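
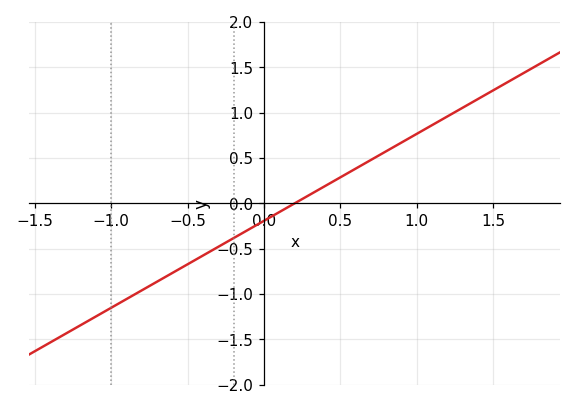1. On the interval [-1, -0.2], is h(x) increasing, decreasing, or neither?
increasing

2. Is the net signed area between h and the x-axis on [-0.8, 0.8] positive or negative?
negative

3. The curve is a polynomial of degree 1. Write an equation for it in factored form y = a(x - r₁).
y = 0.96(x - 0.2)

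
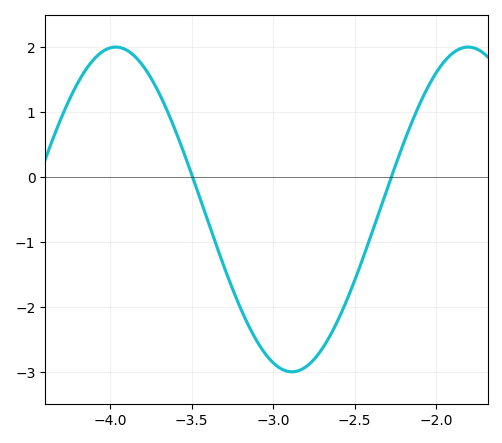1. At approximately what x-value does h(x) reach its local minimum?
-2.88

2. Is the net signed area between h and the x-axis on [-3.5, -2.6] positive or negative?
negative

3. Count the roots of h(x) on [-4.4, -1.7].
2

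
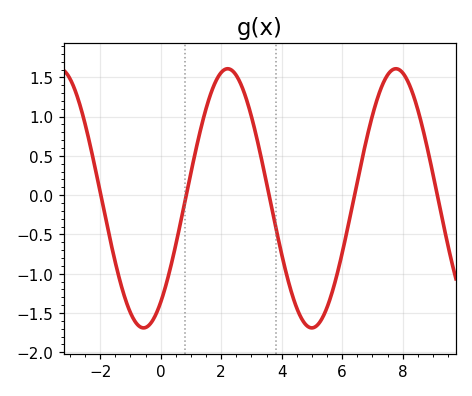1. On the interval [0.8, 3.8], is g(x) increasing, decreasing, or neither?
neither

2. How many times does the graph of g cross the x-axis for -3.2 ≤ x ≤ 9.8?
5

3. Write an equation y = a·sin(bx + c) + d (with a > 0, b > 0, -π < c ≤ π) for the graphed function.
y = 1.65sin(1.1x - 0.93) - 0.04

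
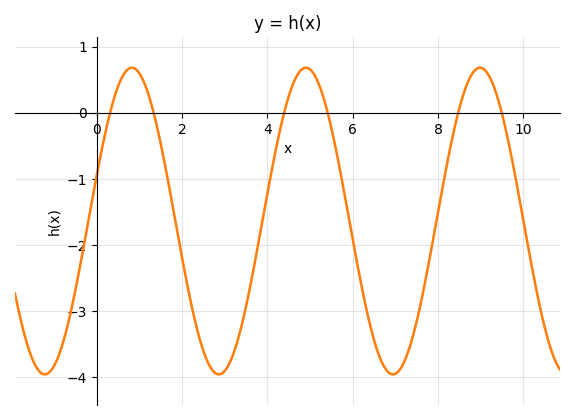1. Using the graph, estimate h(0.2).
-0.312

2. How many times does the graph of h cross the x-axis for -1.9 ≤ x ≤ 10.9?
6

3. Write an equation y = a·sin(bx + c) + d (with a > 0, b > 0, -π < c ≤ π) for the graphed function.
y = 2.32sin(1.54x + 0.302) - 1.64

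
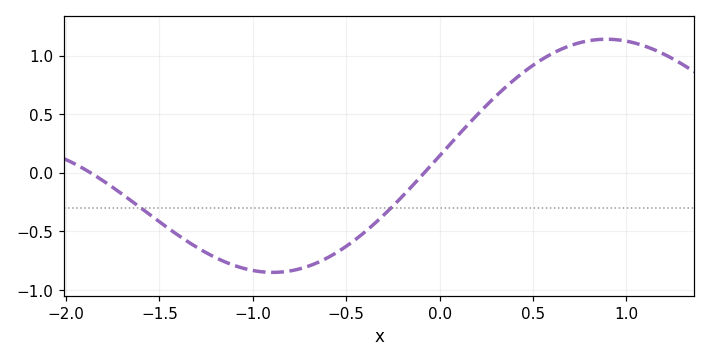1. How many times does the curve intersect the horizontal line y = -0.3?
2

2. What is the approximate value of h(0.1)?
0.322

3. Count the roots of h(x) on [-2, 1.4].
2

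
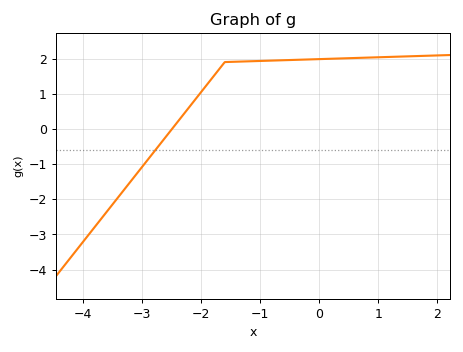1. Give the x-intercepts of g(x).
-2.5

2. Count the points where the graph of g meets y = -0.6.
1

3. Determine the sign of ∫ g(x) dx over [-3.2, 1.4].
positive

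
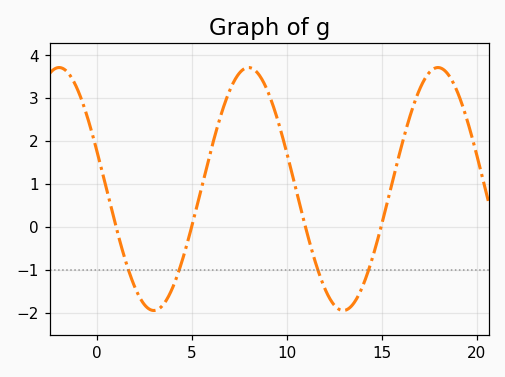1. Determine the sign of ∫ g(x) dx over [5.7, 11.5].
positive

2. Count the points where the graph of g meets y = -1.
4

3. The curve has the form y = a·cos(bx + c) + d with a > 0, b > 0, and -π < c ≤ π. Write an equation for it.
y = 2.83cos(0.63x + 1.2) + 0.88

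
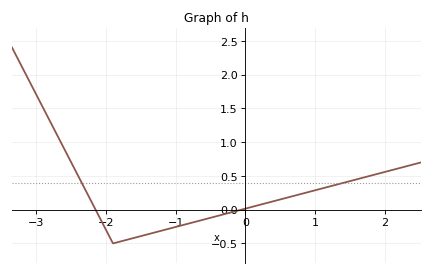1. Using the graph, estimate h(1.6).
0.45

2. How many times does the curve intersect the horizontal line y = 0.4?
2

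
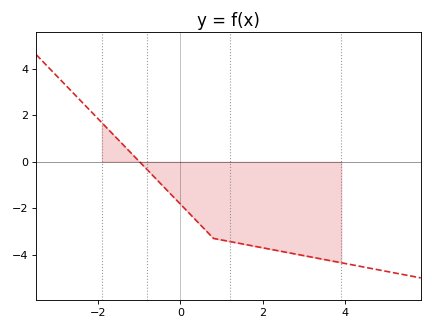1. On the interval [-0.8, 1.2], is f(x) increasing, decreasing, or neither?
decreasing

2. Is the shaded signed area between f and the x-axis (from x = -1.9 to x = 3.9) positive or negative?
negative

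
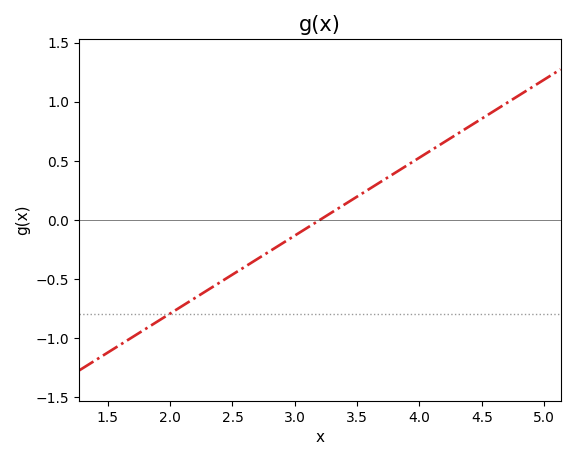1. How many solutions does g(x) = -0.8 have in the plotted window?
1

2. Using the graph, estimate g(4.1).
0.6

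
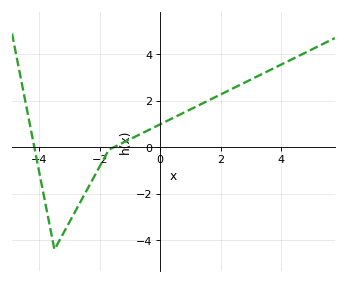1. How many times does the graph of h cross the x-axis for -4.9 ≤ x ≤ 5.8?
2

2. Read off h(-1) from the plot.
0.349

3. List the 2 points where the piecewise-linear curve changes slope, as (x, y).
(-3.5, -4.4); (-1.7, -0.1)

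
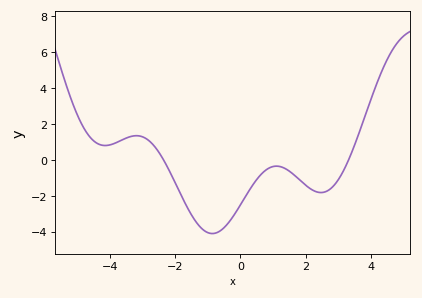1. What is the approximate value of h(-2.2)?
-0.521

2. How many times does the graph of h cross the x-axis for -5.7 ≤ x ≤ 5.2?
2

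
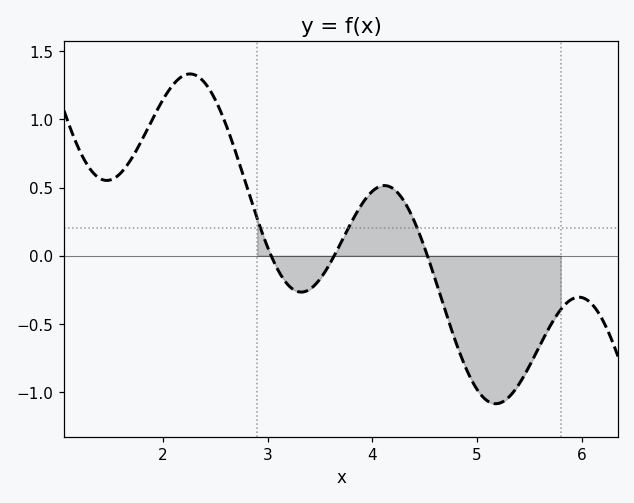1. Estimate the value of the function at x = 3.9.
0.4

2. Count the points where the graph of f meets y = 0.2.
3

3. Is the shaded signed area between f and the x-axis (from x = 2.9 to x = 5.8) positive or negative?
negative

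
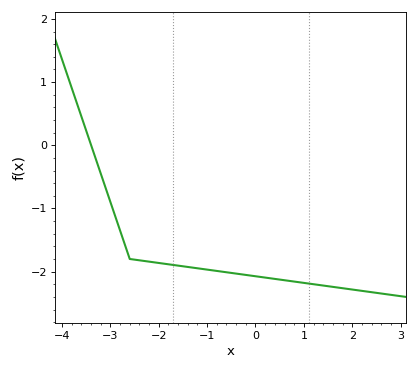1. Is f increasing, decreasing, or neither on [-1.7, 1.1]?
decreasing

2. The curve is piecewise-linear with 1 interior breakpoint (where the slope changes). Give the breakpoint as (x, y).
(-2.6, -1.8)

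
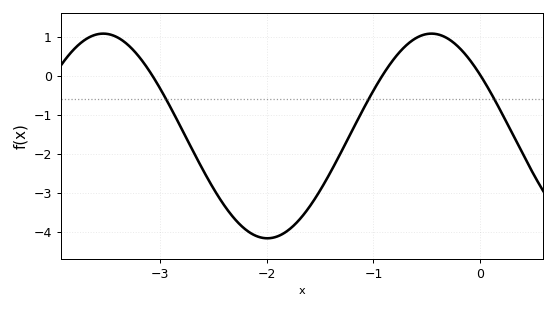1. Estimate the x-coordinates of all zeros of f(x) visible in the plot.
-3.07, -0.919, 0.007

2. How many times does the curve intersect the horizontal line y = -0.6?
3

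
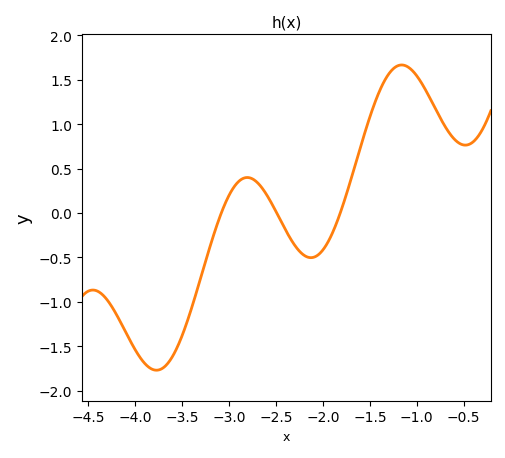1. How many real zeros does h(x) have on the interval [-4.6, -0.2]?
3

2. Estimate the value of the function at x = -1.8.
0.049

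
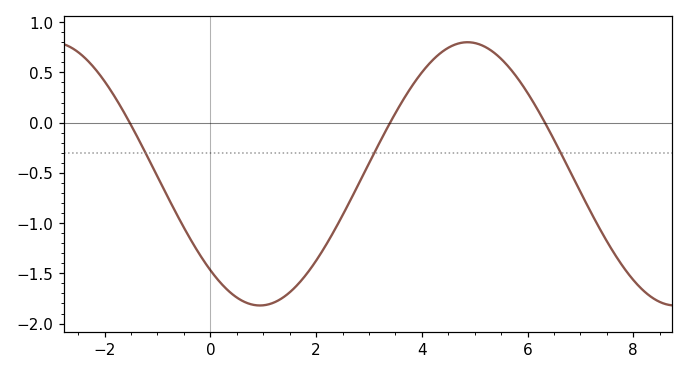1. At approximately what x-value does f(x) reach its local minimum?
1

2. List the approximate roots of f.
-1.6, 3.4, 6.4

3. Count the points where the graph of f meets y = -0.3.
3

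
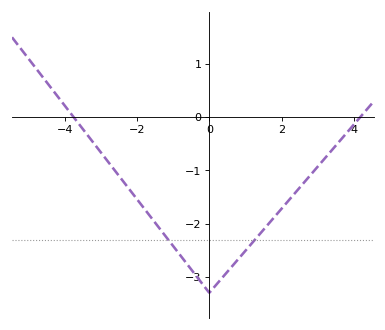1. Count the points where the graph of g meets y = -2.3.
2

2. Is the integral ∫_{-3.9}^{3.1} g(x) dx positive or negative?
negative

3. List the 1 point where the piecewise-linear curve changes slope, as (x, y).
(0, -3.3)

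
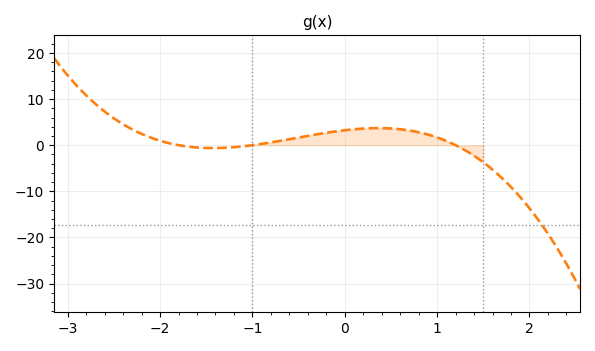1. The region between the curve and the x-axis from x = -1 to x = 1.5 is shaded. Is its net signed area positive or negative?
positive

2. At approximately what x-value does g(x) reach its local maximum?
0.4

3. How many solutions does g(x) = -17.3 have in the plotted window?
1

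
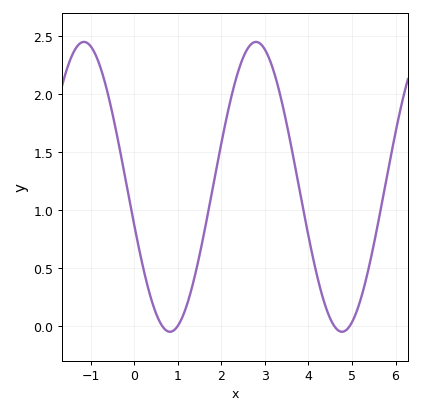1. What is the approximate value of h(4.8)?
-0.049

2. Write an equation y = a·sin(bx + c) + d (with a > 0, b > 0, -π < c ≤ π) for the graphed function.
y = 1.25sin(1.59x - 2.87) + 1.2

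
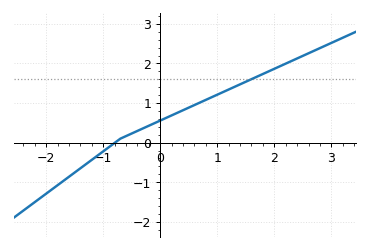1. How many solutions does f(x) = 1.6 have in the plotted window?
1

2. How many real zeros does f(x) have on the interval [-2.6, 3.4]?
1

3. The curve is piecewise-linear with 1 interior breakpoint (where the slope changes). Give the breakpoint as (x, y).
(-0.7, 0.1)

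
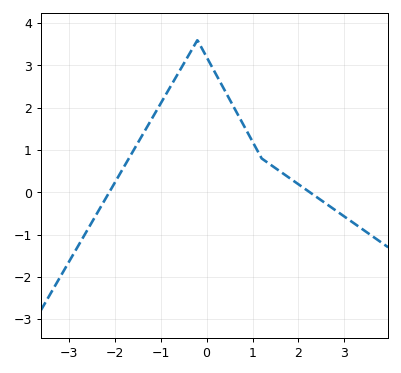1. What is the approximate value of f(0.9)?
1.4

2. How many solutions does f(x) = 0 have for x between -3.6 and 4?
2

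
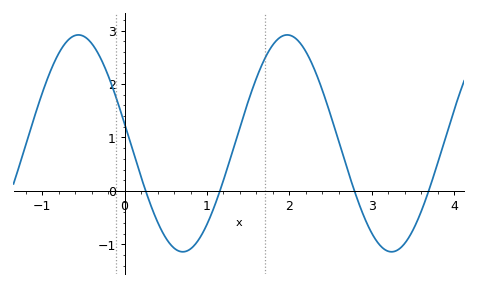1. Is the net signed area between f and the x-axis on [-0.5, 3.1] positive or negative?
positive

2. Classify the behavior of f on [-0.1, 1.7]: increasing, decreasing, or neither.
neither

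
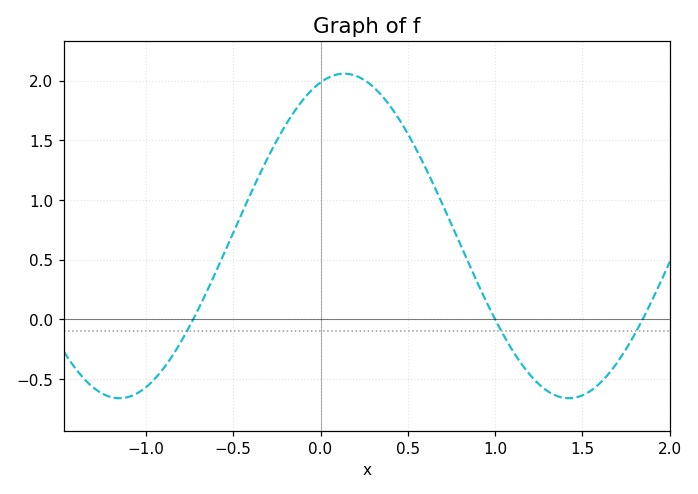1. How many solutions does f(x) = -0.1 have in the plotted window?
3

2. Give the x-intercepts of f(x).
-0.73, 1, 1.85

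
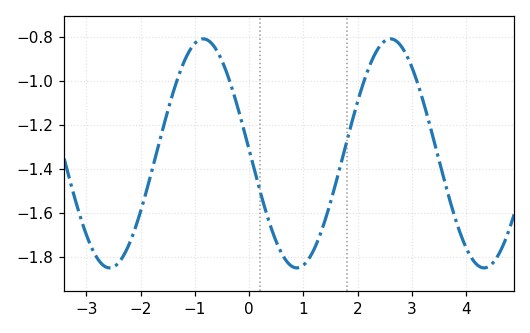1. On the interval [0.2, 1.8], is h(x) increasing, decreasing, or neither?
neither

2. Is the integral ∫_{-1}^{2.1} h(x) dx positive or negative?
negative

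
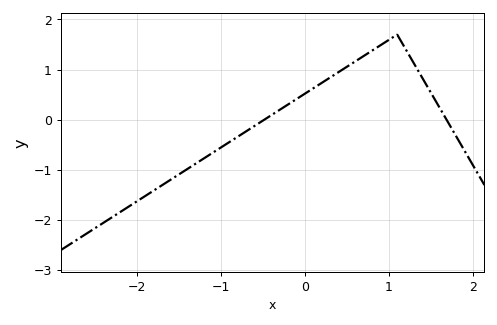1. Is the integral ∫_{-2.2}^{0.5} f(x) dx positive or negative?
negative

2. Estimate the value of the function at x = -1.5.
-1.09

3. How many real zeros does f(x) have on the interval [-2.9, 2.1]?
2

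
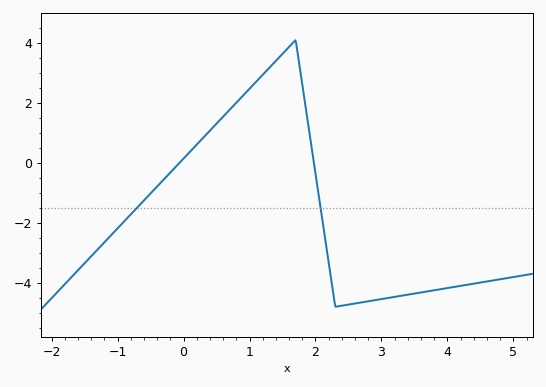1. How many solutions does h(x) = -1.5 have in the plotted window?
2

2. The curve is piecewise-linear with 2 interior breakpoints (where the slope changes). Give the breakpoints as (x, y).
(1.7, 4.1); (2.3, -4.8)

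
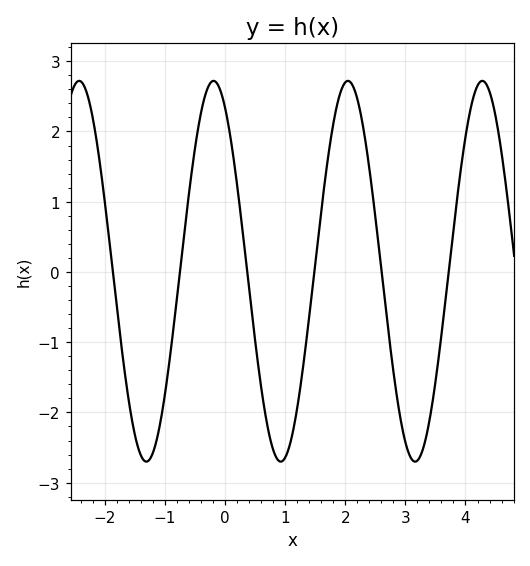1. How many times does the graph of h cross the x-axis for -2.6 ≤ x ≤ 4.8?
6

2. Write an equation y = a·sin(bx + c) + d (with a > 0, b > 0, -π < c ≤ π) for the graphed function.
y = 2.71sin(2.81x + 2.11) + 0.01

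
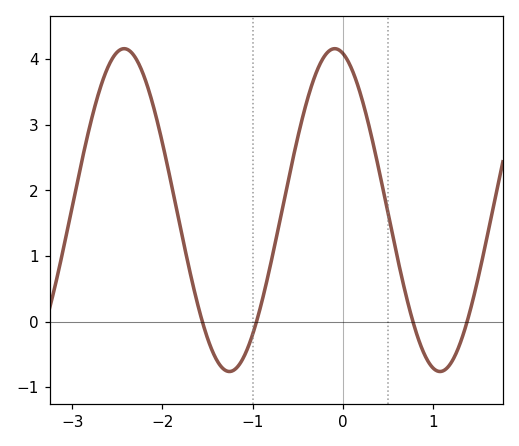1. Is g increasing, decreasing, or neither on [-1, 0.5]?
neither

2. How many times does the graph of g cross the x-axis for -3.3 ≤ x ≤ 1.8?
4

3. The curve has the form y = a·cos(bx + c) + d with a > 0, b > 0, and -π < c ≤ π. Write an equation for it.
y = 2.46cos(2.7x + 0.24) + 1.7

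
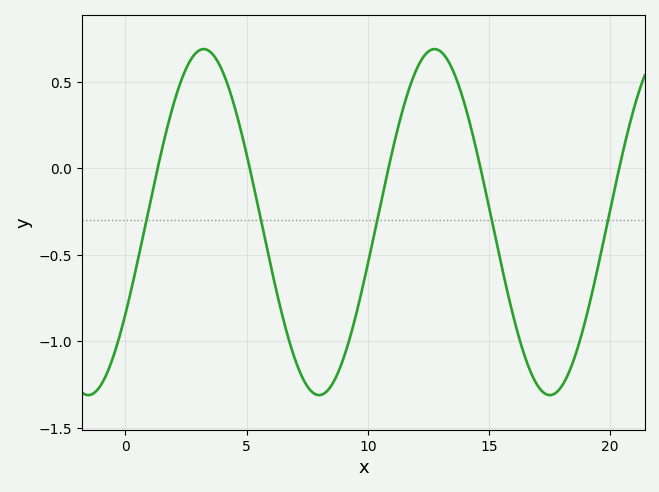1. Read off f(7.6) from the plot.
-1.3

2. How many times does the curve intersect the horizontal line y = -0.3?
5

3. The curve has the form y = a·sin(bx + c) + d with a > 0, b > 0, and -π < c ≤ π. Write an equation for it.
y = 1sin(0.66x - 0.56) - 0.31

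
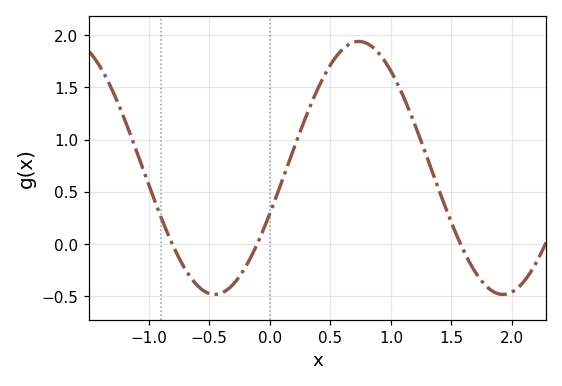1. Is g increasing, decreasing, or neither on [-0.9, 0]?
neither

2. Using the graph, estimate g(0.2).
0.9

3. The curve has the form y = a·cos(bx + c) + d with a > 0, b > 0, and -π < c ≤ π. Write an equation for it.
y = 1.21cos(2.6x - 1.9) + 0.73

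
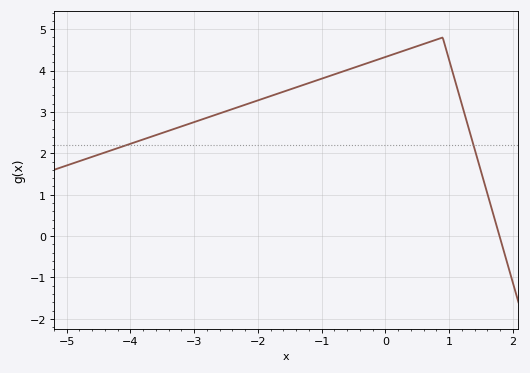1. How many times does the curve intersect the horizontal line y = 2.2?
2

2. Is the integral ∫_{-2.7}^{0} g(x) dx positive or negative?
positive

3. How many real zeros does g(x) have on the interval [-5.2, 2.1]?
1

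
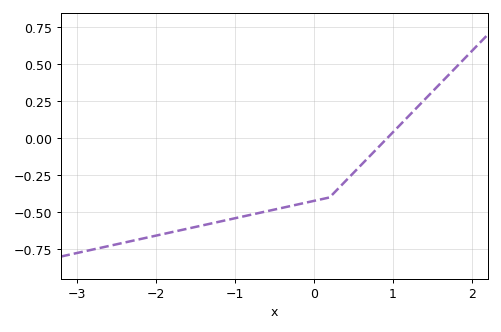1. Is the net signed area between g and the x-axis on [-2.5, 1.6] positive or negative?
negative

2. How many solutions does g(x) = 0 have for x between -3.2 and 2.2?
1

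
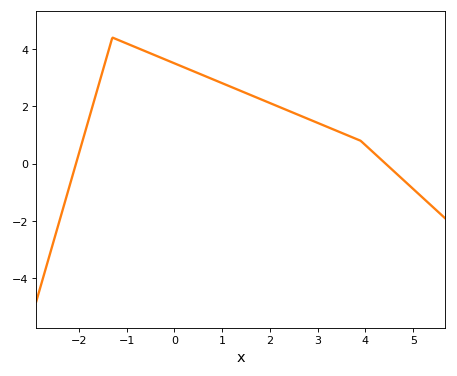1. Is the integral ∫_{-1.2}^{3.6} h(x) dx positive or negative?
positive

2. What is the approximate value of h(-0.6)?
4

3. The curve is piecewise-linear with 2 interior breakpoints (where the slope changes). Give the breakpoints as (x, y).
(-1.3, 4.4); (3.9, 0.8)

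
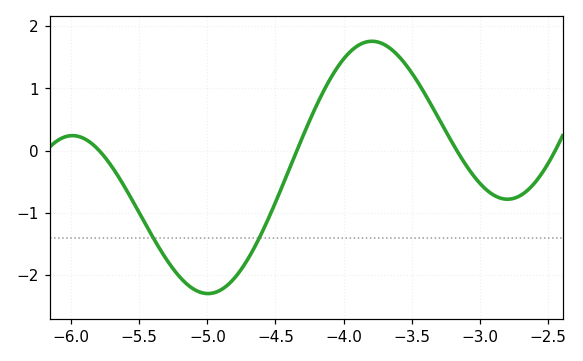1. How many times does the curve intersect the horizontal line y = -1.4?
2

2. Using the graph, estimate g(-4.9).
-2.2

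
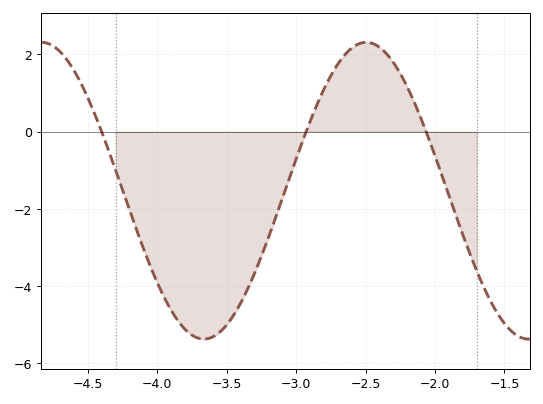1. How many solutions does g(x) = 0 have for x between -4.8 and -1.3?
3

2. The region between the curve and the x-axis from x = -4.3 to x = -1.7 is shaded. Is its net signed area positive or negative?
negative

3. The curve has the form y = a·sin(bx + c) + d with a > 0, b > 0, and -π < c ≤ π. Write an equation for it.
y = 3.84sin(2.7x + 2) - 1.53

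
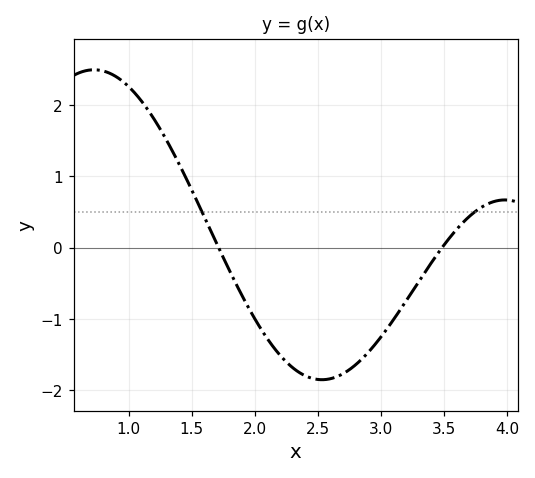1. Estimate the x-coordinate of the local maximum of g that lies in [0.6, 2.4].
0.7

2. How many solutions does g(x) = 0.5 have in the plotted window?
2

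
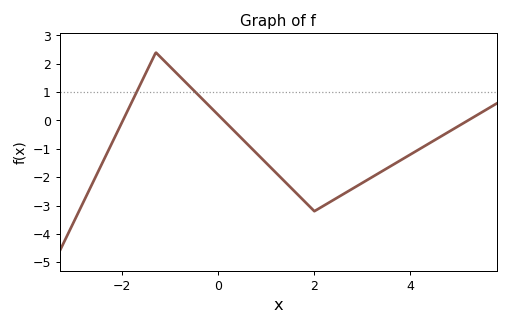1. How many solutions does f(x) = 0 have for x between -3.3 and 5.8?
3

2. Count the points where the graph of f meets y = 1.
2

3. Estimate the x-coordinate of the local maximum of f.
-1.3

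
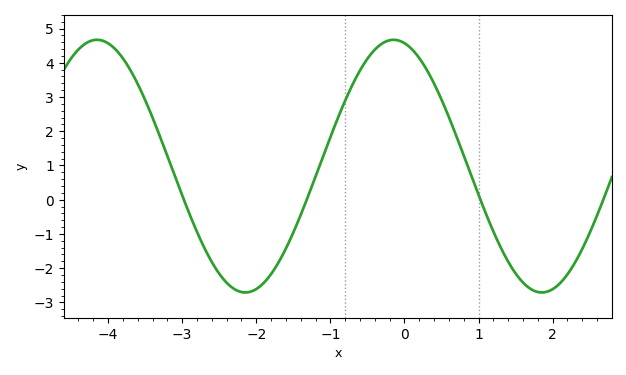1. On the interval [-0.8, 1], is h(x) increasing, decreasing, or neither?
neither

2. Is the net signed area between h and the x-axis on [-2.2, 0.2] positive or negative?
positive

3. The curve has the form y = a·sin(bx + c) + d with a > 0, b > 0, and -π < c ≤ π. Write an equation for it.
y = 3.69sin(1.57x + 1.8) + 0.98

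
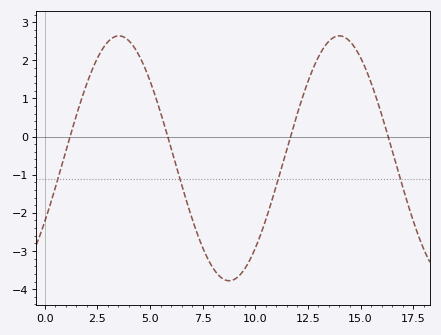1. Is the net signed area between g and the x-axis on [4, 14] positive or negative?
negative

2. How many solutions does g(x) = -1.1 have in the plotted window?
4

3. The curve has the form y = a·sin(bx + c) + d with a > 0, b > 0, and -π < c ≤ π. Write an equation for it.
y = 3.21sin(0.6x - 0.54) - 0.57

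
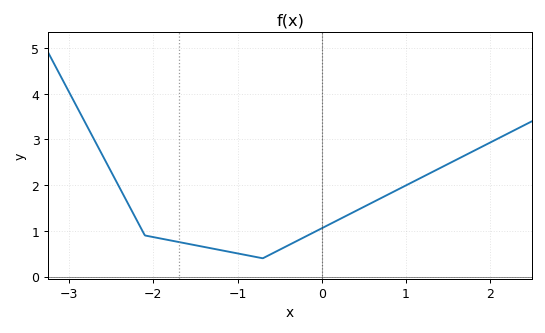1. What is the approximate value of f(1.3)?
2.28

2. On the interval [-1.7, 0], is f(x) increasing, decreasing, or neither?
neither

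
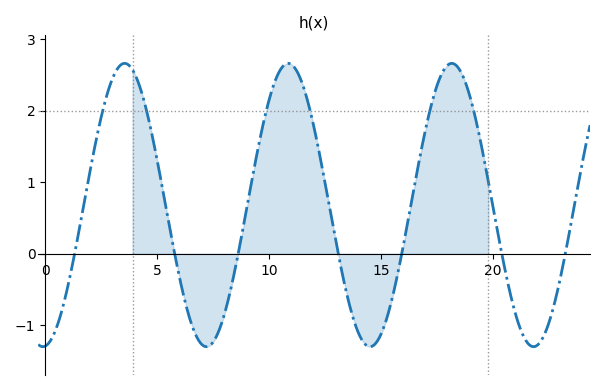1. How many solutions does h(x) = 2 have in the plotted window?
6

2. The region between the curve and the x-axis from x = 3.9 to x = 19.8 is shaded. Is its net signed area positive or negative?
positive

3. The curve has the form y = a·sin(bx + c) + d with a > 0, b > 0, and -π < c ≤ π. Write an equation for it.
y = 1.98sin(0.86x - 1.5) + 0.68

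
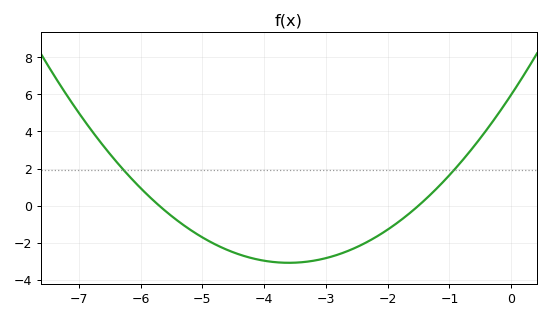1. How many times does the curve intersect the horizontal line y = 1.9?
2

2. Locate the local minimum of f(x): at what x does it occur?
-3.6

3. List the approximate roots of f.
-5.8, -1.6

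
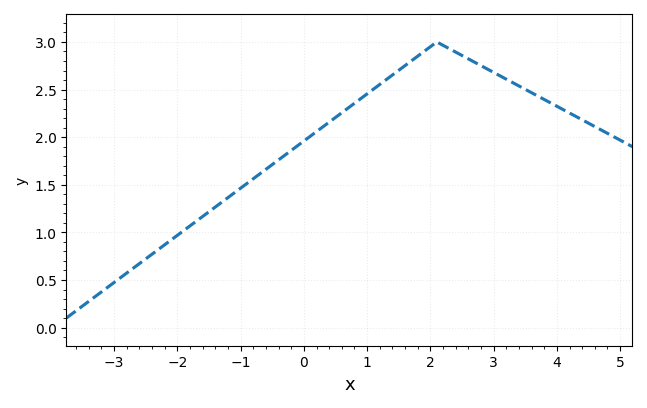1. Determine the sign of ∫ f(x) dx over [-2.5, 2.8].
positive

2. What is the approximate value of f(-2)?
0.97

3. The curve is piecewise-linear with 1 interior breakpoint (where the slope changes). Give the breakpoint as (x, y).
(2.1, 3)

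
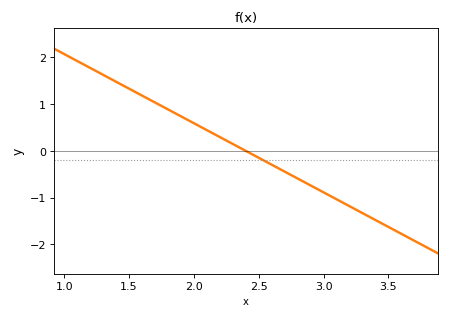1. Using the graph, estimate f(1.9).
0.74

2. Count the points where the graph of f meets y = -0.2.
1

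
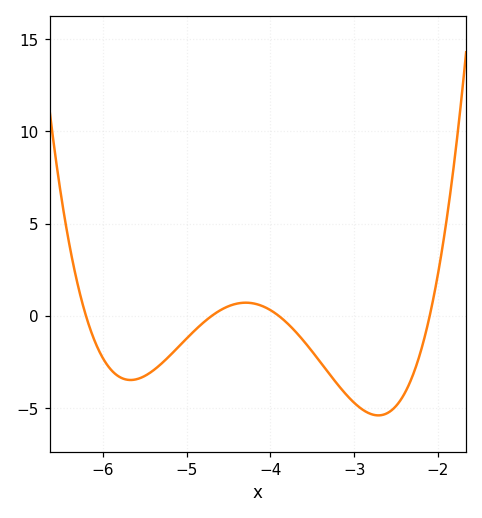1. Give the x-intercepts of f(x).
-6.2, -4.7, -3.9, -2.1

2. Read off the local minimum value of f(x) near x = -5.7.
-3.48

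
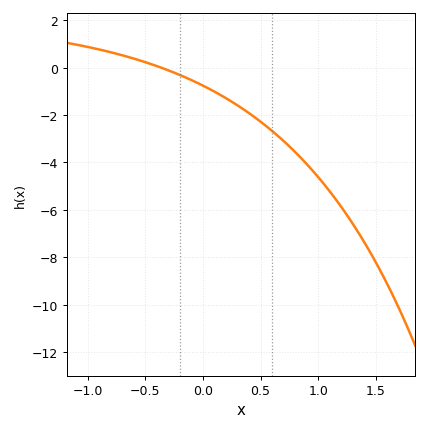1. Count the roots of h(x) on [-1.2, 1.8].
1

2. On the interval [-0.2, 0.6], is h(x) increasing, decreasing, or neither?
decreasing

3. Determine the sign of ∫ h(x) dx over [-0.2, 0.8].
negative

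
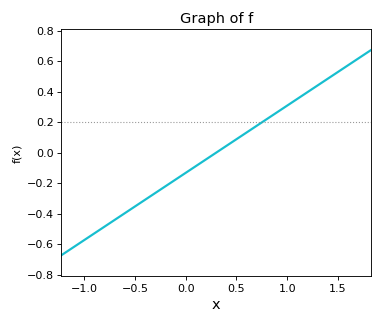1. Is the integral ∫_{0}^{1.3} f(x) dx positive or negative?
positive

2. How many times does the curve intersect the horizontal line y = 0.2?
1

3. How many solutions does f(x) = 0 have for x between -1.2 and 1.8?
1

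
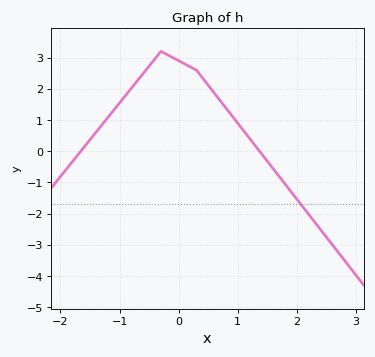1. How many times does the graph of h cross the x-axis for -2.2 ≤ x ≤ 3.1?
2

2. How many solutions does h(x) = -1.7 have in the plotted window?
1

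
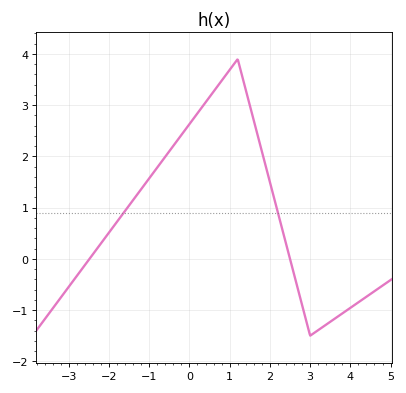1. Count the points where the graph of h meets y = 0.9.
2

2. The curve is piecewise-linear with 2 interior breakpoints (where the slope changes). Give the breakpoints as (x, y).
(1.2, 3.9); (3, -1.5)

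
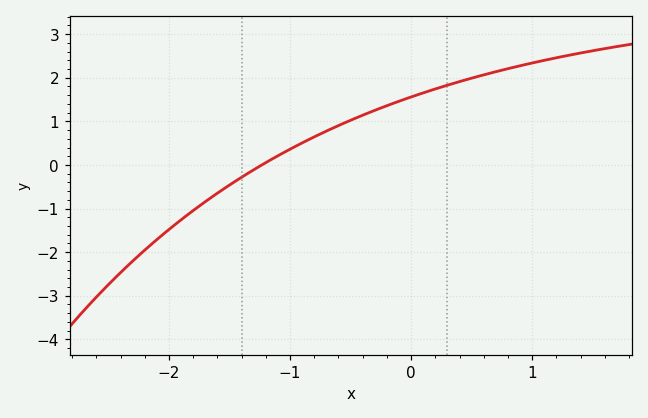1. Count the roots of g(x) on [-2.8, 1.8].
1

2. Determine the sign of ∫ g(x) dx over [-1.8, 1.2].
positive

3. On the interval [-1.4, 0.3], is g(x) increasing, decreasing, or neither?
increasing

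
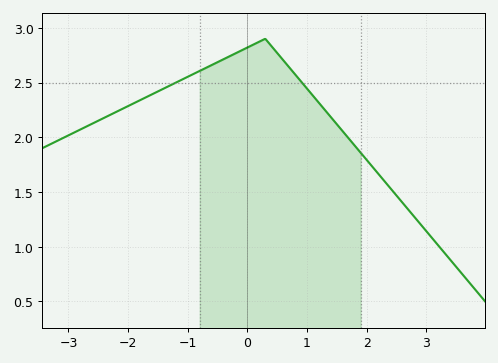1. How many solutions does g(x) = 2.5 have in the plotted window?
2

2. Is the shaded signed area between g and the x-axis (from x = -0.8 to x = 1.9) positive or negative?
positive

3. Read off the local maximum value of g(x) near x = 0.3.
2.9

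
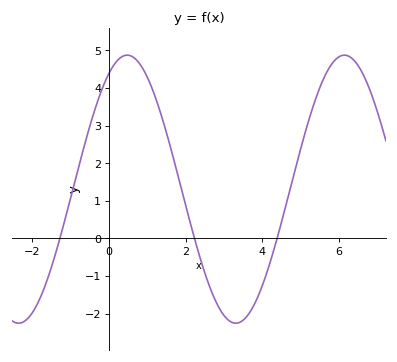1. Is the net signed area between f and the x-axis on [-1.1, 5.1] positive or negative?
positive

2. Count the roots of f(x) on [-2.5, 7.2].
3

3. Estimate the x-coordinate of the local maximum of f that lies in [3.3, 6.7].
6.14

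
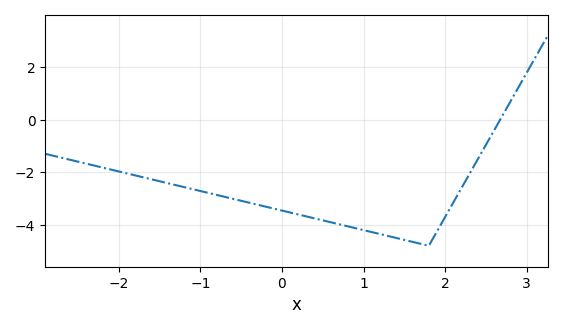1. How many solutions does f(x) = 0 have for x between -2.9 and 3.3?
1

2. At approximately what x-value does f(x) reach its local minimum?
1.8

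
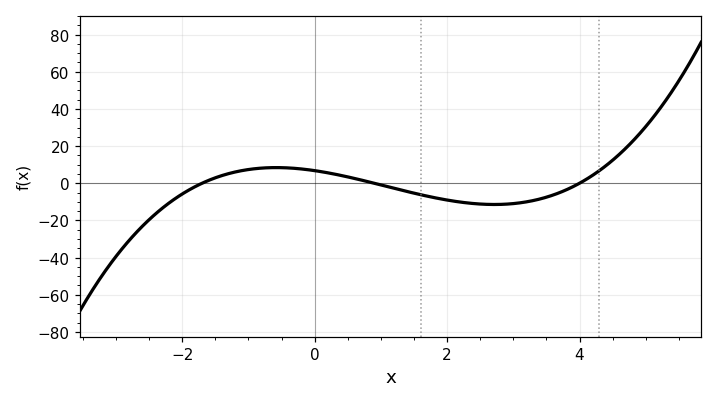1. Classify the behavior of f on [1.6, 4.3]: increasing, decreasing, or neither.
neither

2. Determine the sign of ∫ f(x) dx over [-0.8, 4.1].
negative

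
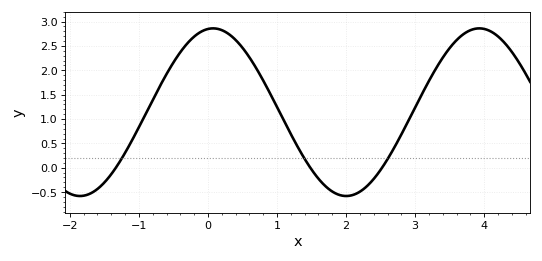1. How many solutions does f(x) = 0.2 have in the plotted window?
3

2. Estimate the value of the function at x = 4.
2.85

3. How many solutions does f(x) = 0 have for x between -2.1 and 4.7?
3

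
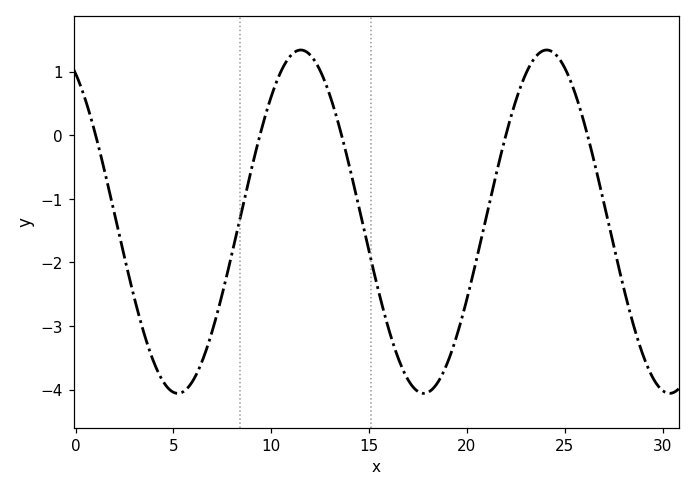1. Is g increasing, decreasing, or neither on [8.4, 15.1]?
neither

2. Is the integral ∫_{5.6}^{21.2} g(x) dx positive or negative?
negative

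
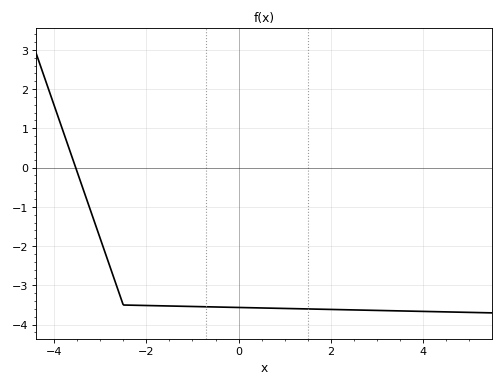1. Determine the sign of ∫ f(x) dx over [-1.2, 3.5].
negative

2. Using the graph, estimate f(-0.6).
-3.5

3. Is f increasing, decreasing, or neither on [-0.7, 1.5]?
decreasing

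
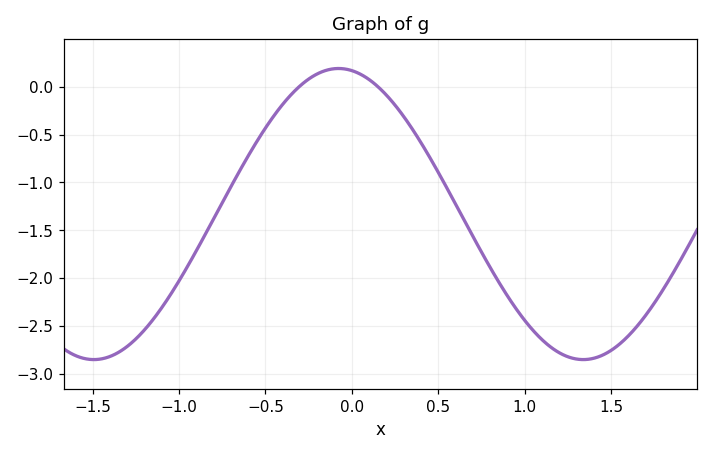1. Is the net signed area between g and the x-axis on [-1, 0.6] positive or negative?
negative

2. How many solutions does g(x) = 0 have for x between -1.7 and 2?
2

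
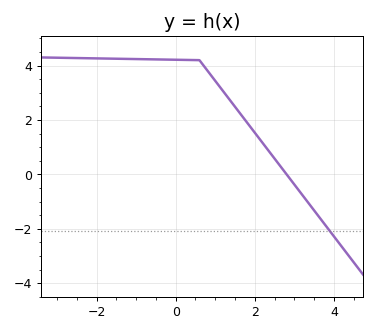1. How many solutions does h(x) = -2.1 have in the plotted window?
1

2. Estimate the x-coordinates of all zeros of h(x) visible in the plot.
2.8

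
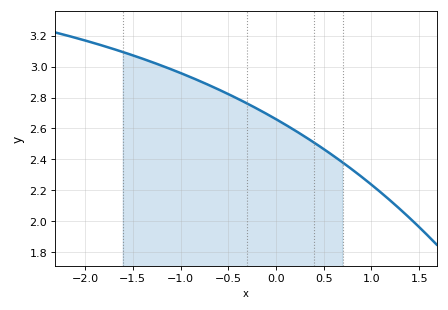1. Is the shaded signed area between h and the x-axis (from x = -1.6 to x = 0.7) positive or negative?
positive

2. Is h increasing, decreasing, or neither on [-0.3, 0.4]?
decreasing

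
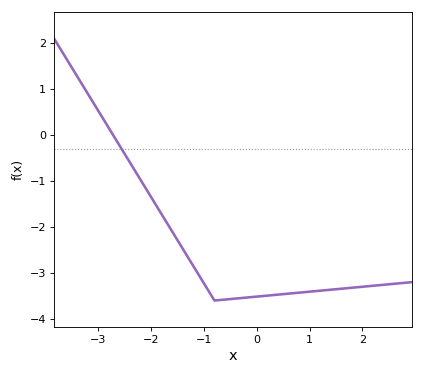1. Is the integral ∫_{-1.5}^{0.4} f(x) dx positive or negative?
negative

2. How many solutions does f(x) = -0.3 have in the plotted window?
1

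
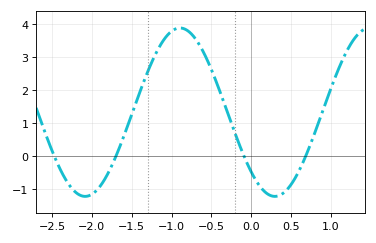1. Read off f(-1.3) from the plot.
2.5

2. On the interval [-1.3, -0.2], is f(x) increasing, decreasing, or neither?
neither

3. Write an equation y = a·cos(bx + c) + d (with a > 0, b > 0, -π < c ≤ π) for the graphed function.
y = 2.55cos(2.6x + 2.4) + 1.33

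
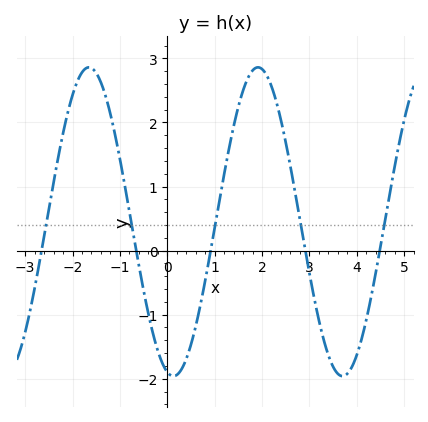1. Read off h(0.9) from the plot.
-0.067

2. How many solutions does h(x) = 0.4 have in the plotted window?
5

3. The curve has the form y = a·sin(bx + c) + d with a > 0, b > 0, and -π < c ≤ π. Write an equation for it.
y = 2.41sin(1.76x - 1.8) + 0.45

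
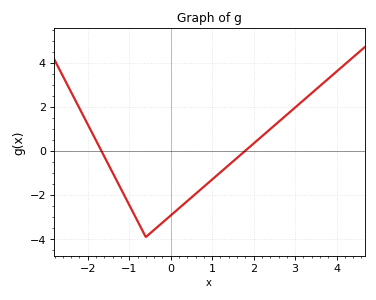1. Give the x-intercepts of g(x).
-1.7, 1.8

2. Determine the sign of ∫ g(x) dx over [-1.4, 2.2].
negative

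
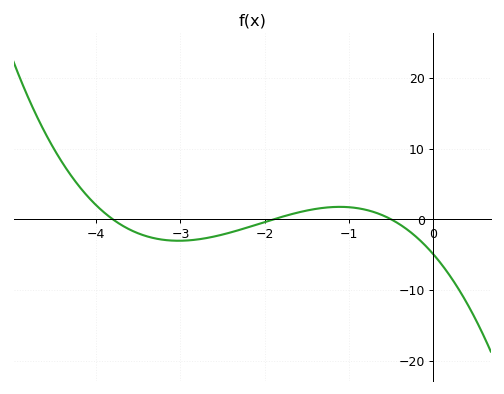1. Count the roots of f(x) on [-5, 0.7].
3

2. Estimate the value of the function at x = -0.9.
2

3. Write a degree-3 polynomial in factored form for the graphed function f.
y = -1.37(x + 3.8)(x + 1.9)(x + 0.5)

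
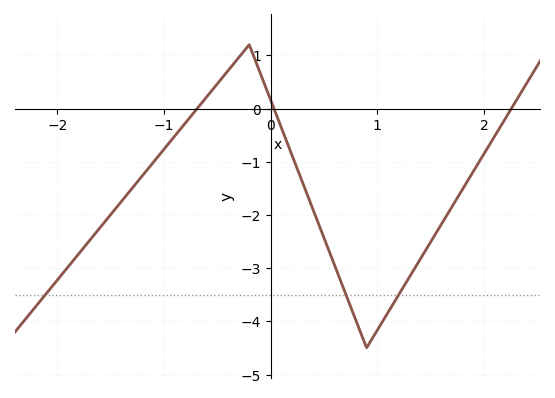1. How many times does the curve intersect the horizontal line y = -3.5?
3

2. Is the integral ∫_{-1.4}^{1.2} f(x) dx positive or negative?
negative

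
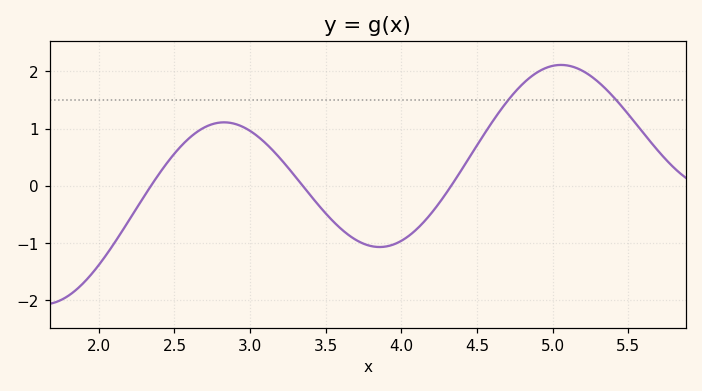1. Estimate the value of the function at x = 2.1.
-1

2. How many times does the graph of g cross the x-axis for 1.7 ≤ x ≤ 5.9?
3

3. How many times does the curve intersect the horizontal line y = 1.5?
2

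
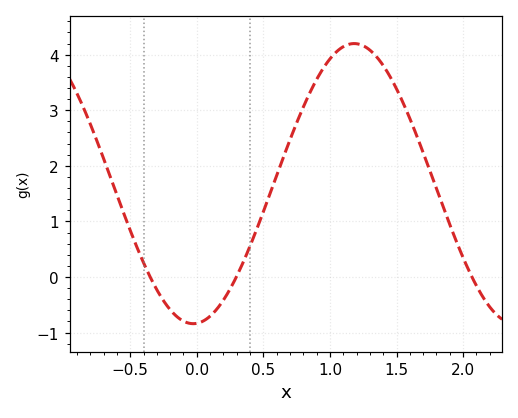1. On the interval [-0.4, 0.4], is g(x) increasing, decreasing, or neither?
neither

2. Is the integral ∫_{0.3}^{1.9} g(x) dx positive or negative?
positive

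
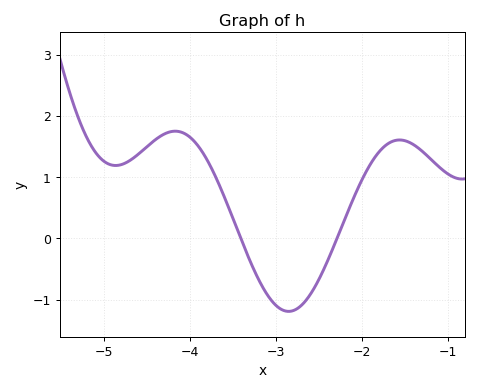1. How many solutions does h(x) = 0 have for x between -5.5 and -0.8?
2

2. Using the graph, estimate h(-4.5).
1.5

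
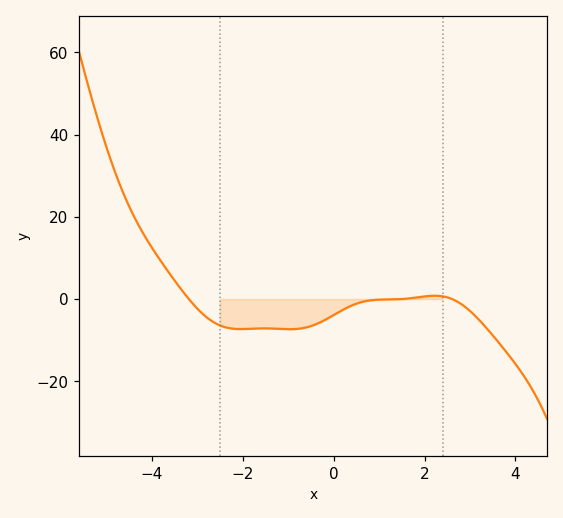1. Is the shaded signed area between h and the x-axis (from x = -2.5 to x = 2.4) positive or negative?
negative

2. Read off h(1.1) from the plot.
-0.128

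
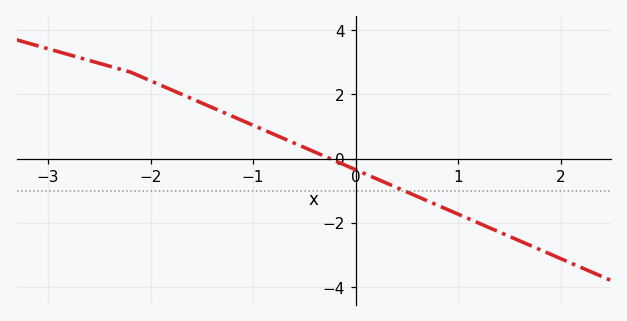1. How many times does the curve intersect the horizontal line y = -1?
1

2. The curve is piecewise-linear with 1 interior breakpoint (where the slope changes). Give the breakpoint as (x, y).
(-2.2, 2.7)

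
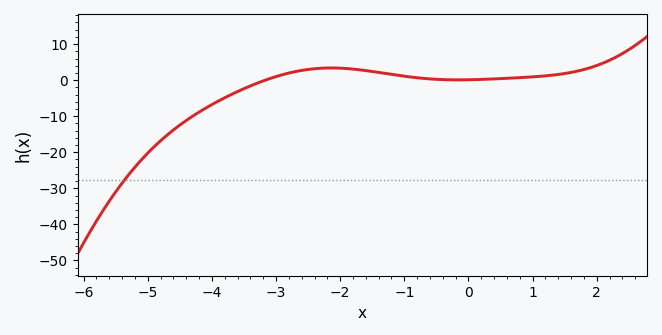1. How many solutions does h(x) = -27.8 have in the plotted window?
1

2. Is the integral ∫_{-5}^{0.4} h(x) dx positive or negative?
negative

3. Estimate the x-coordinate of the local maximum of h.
-2.14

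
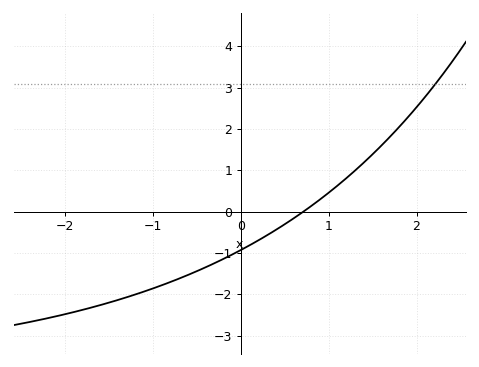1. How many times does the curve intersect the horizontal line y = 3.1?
1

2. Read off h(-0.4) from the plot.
-1.35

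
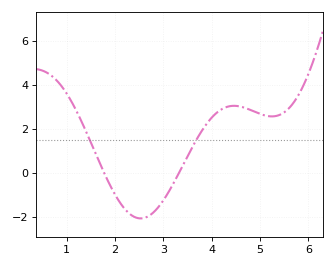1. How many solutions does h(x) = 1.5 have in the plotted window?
2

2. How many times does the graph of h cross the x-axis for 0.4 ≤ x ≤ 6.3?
2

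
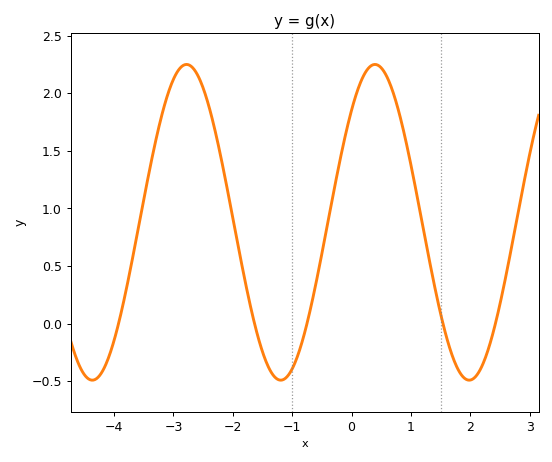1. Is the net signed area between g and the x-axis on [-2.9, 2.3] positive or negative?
positive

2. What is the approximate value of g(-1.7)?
0.147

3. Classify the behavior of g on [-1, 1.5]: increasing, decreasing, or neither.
neither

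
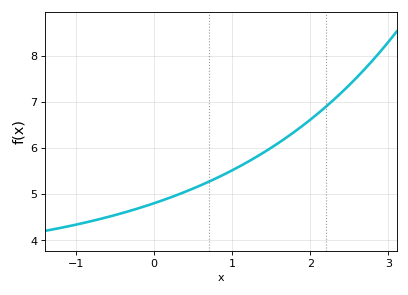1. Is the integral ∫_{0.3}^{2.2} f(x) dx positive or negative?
positive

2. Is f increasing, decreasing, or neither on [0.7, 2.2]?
increasing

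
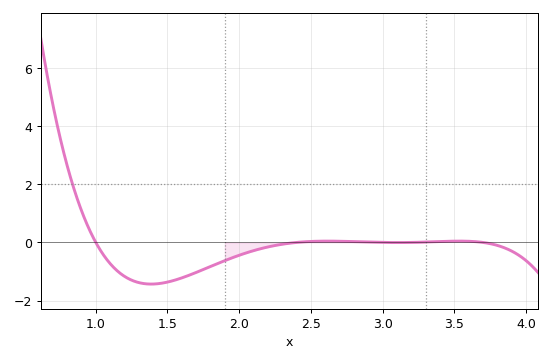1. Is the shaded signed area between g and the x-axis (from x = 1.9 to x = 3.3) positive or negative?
negative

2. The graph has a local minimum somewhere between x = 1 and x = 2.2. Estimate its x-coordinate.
1.39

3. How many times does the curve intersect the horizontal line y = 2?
1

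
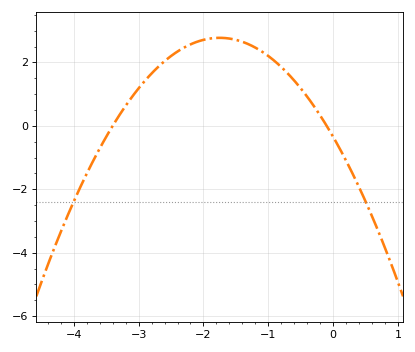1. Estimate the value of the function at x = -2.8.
1.65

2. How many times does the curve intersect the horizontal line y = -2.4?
2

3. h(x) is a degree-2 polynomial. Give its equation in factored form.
y = -1.02(x + 3.4)(x + 0.1)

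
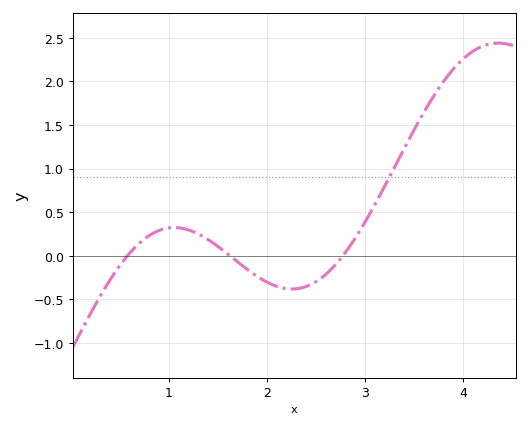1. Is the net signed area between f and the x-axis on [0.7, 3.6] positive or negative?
positive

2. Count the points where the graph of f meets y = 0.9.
1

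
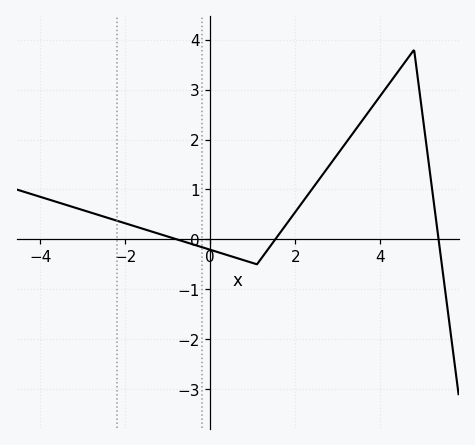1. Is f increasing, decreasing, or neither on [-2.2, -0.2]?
decreasing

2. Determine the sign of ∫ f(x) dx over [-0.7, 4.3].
positive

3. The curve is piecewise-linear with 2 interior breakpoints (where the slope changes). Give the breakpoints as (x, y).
(1.1, -0.5); (4.8, 3.8)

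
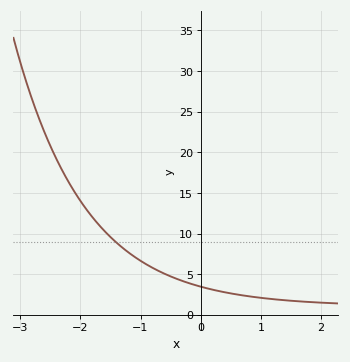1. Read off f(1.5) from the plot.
1.73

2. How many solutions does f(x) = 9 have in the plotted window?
1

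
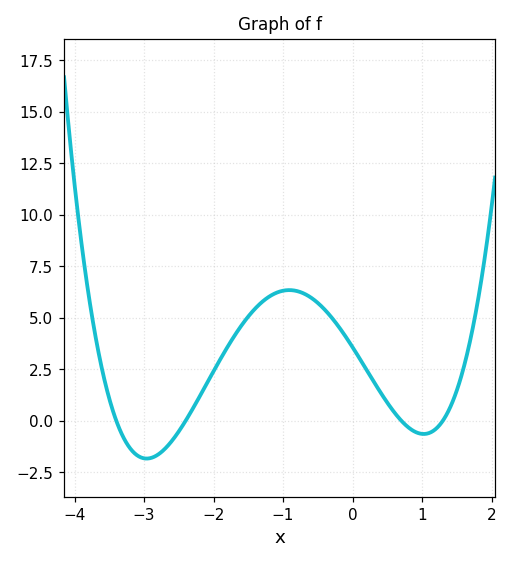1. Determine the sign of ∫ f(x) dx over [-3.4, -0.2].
positive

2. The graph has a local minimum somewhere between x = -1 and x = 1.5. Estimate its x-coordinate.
1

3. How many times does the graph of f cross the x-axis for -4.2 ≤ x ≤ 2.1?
4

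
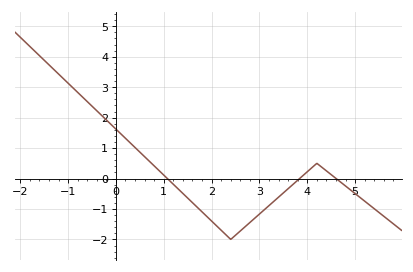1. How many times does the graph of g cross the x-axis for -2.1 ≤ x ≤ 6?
3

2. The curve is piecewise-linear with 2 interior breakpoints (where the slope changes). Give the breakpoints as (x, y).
(2.4, -2); (4.2, 0.5)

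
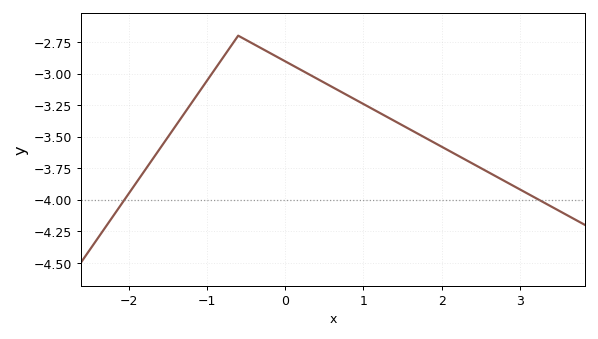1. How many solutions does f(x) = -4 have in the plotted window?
2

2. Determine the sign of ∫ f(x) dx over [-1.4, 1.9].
negative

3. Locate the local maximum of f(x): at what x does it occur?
-0.601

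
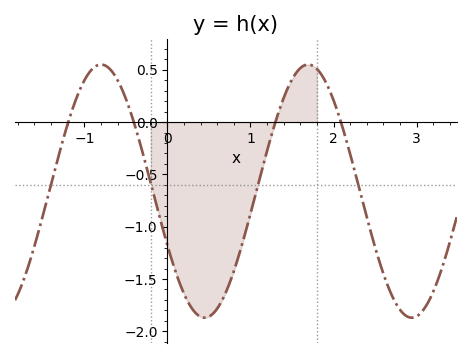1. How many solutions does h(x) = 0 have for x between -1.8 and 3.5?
4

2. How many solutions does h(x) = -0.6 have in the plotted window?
4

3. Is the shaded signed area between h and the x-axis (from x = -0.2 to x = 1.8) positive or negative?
negative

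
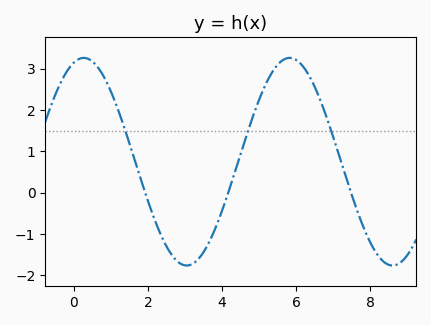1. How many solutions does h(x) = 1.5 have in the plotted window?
3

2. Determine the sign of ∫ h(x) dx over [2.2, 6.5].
positive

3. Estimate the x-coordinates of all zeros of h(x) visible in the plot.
1.92, 4.17, 7.49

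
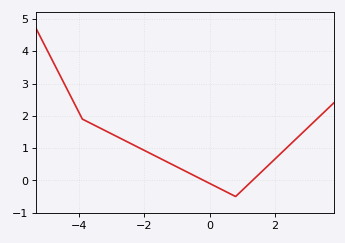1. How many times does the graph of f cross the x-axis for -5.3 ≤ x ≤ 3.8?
2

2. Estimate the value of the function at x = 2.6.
1.2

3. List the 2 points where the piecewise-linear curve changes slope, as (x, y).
(-3.9, 1.9); (0.8, -0.5)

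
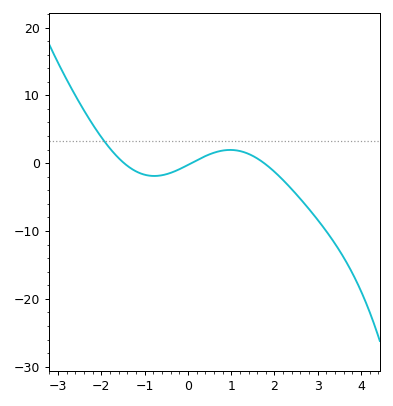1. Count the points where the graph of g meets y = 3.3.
1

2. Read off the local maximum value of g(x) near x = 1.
1.96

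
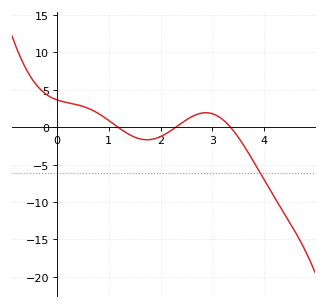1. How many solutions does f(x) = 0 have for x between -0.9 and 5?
3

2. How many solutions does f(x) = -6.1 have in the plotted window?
1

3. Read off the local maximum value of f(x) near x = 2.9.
2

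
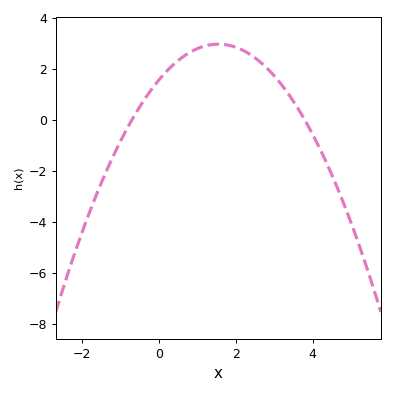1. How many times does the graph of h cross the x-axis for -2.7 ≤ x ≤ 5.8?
2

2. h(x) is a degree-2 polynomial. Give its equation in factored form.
y = -0.59(x + 0.7)(x - 3.8)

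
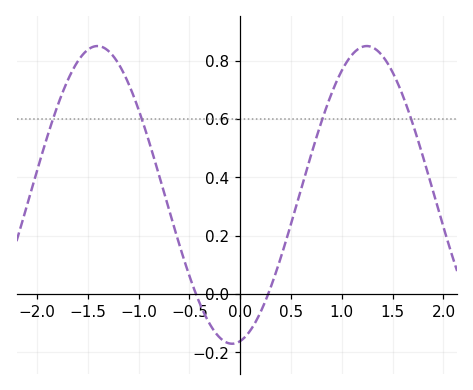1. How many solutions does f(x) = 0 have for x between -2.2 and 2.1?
2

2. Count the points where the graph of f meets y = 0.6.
4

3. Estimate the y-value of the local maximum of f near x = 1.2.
0.85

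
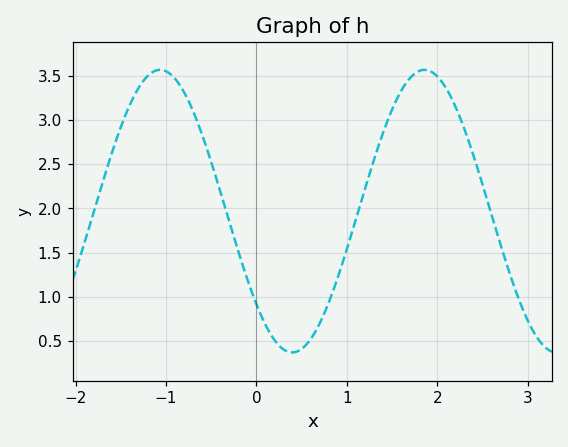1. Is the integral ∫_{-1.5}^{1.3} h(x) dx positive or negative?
positive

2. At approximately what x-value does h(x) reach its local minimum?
0.397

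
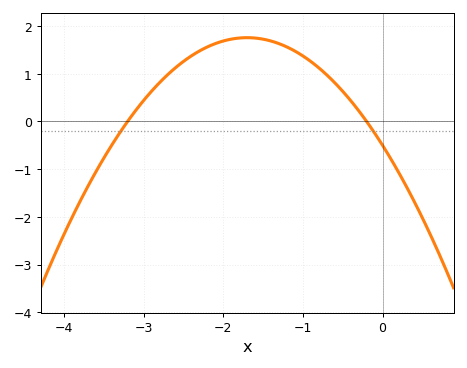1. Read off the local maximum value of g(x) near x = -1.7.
1.76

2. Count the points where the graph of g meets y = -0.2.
2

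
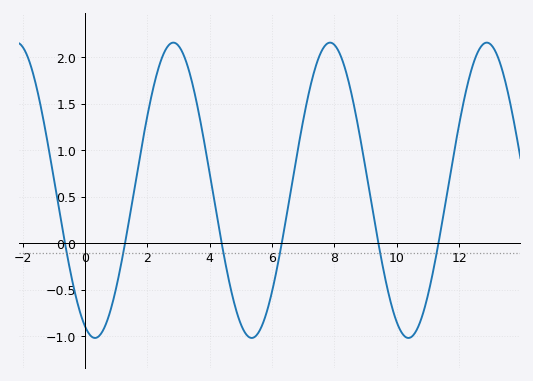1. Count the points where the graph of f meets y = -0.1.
6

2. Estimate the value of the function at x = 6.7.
0.75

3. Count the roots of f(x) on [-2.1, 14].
6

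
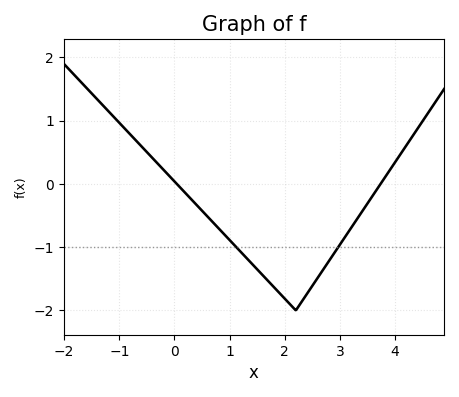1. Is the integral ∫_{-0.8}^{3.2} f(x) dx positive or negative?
negative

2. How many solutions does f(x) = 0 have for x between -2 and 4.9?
2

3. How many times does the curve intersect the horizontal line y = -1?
2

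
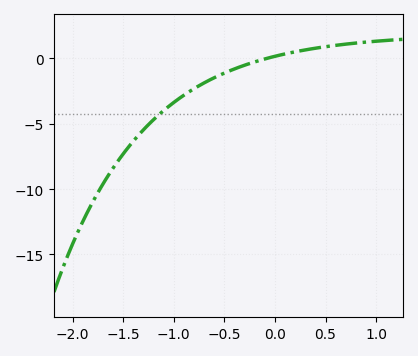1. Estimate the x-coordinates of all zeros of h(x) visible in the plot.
-0.075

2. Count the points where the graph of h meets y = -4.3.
1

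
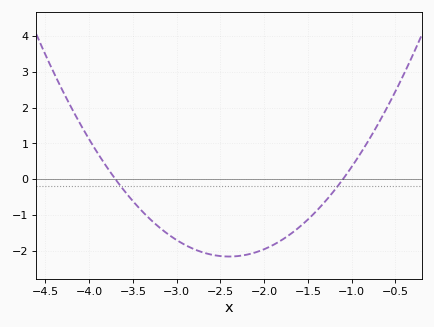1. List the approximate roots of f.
-3.7, -1.1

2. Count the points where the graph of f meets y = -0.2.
2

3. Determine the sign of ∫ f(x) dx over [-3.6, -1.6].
negative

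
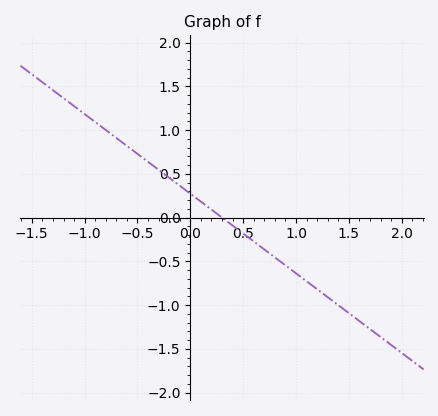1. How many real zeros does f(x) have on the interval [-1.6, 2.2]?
1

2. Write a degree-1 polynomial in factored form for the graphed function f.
y = -0.91(x - 0.3)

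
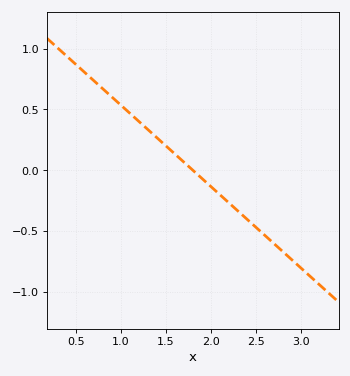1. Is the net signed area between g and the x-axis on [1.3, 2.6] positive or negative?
negative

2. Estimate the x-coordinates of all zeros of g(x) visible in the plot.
1.8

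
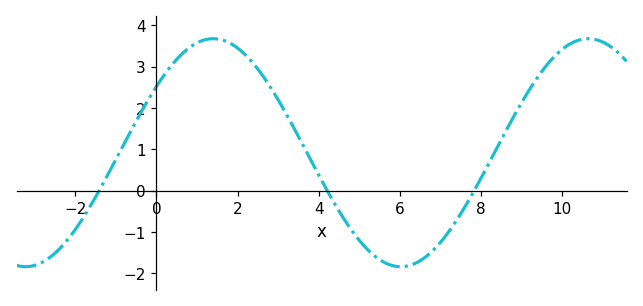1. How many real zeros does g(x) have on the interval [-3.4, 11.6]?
3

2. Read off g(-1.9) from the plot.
-0.8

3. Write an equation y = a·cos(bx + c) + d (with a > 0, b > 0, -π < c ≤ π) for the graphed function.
y = 2.76cos(0.68x - 0.95) + 0.92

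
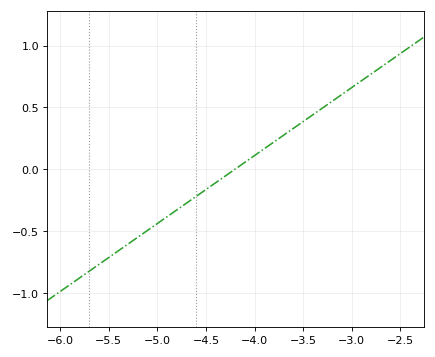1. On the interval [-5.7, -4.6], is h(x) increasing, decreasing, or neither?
increasing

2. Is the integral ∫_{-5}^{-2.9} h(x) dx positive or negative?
positive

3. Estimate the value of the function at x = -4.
0.11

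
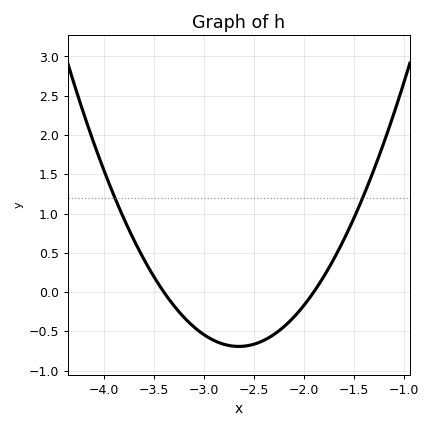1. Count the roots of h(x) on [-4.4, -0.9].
2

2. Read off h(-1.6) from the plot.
0.65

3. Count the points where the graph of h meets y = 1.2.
2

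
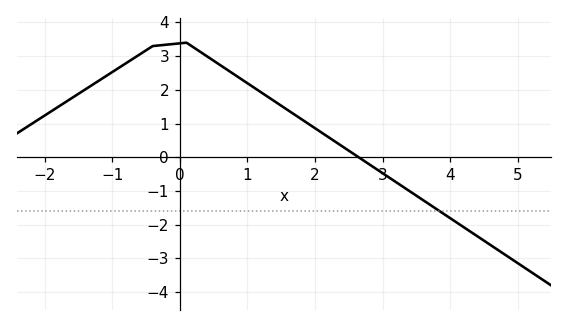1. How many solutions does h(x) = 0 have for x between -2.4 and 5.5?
1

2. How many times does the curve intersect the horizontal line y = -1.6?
1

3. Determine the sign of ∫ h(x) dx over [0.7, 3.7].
positive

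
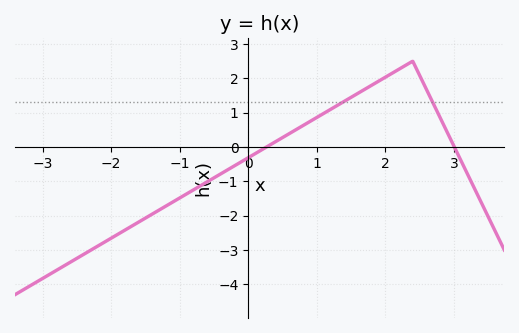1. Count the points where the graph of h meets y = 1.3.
2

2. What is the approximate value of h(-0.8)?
-1.3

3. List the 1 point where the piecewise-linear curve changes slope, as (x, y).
(2.4, 2.5)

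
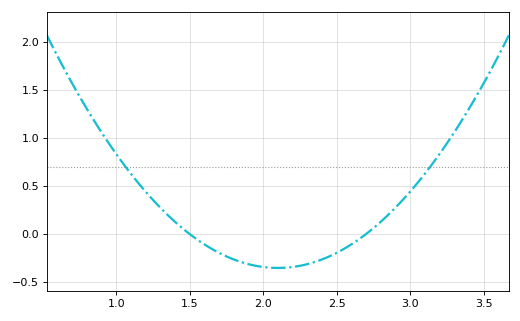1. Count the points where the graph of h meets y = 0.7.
2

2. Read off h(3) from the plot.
0.441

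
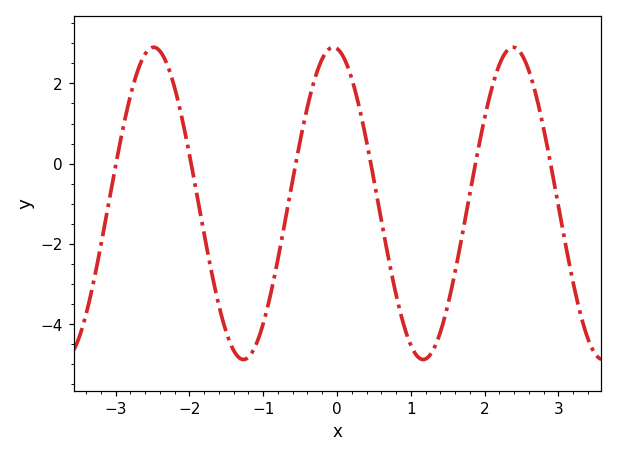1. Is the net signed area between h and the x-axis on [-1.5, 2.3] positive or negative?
negative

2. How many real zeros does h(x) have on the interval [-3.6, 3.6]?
6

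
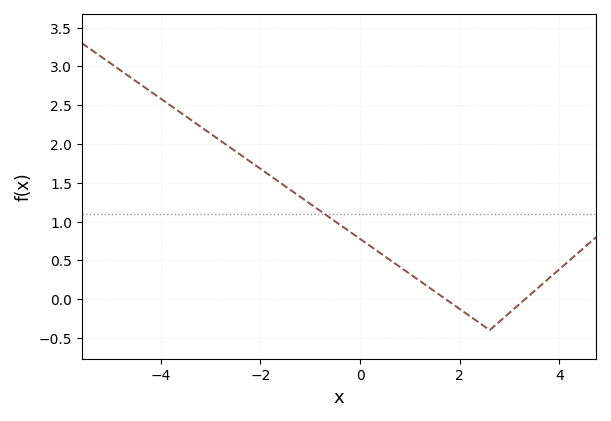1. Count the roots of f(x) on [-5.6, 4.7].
2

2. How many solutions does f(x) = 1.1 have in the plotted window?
1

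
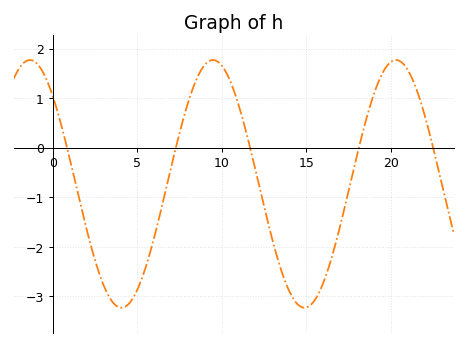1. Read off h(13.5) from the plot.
-2.4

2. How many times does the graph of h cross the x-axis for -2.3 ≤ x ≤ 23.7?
5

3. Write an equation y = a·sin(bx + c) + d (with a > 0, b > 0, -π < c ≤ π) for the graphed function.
y = 2.5sin(0.58x + 2.4) - 0.73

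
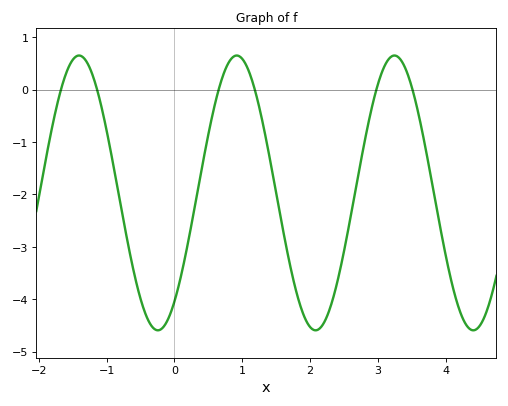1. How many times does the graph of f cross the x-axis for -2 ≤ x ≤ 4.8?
6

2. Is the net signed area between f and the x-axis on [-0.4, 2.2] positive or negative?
negative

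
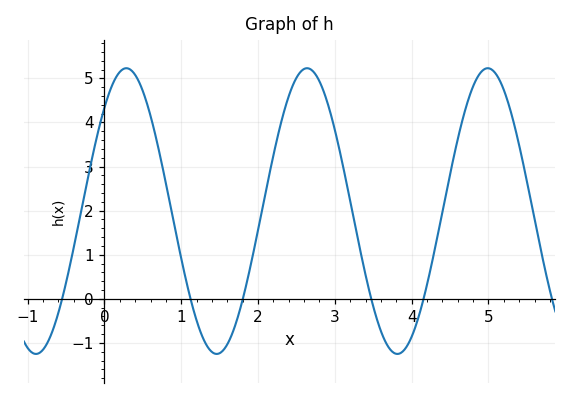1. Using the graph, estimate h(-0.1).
3.7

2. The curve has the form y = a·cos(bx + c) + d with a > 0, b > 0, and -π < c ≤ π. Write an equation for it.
y = 3.24cos(2.7x - 0.76) + 1.99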